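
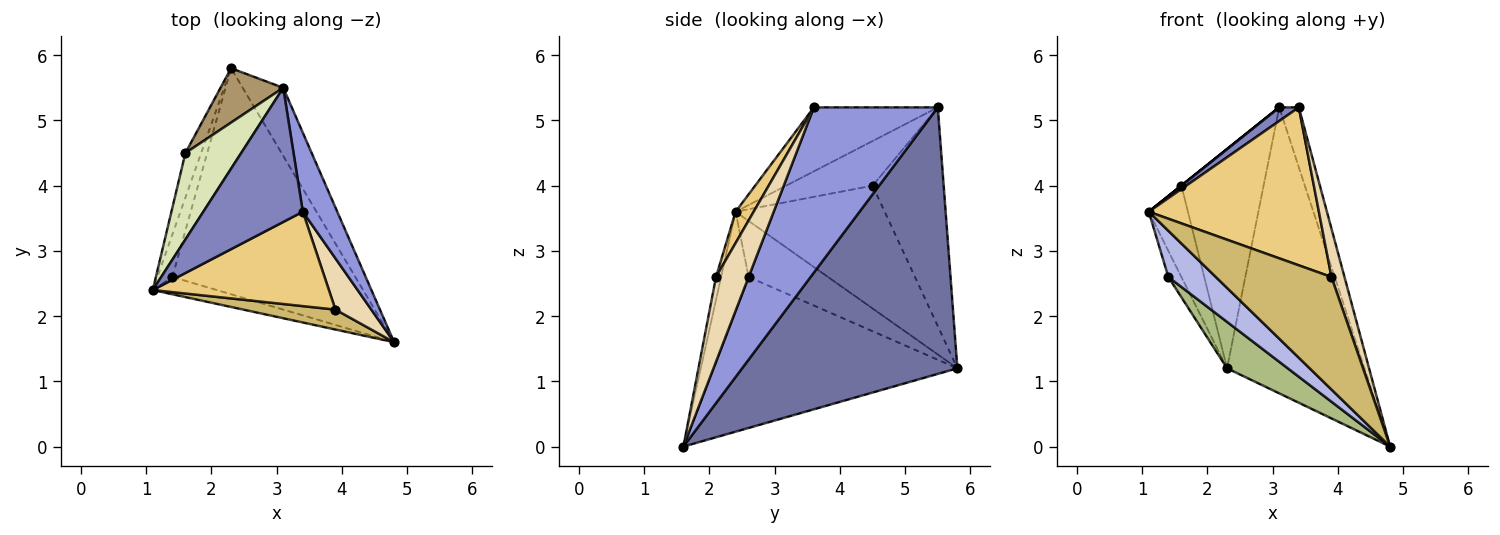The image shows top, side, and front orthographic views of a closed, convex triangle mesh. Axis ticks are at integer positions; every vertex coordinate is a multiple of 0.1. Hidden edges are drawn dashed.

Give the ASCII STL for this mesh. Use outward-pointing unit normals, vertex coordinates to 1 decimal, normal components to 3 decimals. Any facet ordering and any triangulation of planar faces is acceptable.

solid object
 facet normal 0.836 0.534 -0.127
  outer loop
   vertex 3.1 5.5 5.2
   vertex 4.8 1.6 0.0
   vertex 2.3 5.8 1.2
  endloop
 endfacet
 facet normal -0.539 -0.085 0.838
  outer loop
   vertex 3.4 3.6 5.2
   vertex 3.1 5.5 5.2
   vertex 1.1 2.4 3.6
  endloop
 endfacet
 facet normal 0.967 0.153 0.202
  outer loop
   vertex 3.4 3.6 5.2
   vertex 4.8 1.6 0.0
   vertex 3.1 5.5 5.2
  endloop
 endfacet
 facet normal -0.477 -0.823 -0.308
  outer loop
   vertex 1.4 2.6 2.6
   vertex 4.8 1.6 0.0
   vertex 1.1 2.4 3.6
  endloop
 endfacet
 facet normal -0.954 0.157 -0.255
  outer loop
   vertex 1.4 2.6 2.6
   vertex 1.1 2.4 3.6
   vertex 2.3 5.8 1.2
  endloop
 endfacet
 facet normal -0.629 -0.157 -0.762
  outer loop
   vertex 1.4 2.6 2.6
   vertex 2.3 5.8 1.2
   vertex 4.8 1.6 0.0
  endloop
 endfacet
 facet normal -0.960 0.252 -0.123
  outer loop
   vertex 1.6 4.5 4.0
   vertex 2.3 5.8 1.2
   vertex 1.1 2.4 3.6
  endloop
 endfacet
 facet normal -0.625 0.000 0.781
  outer loop
   vertex 1.6 4.5 4.0
   vertex 1.1 2.4 3.6
   vertex 3.1 5.5 5.2
  endloop
 endfacet
 facet normal -0.643 0.743 0.184
  outer loop
   vertex 1.6 4.5 4.0
   vertex 3.1 5.5 5.2
   vertex 2.3 5.8 1.2
  endloop
 endfacet
 facet normal -0.043 -0.984 0.174
  outer loop
   vertex 3.9 2.1 2.6
   vertex 1.1 2.4 3.6
   vertex 4.8 1.6 0.0
  endloop
 endfacet
 facet normal 0.091 -0.855 0.511
  outer loop
   vertex 3.9 2.1 2.6
   vertex 3.4 3.6 5.2
   vertex 1.1 2.4 3.6
  endloop
 endfacet
 facet normal 0.864 -0.346 0.366
  outer loop
   vertex 3.9 2.1 2.6
   vertex 4.8 1.6 0.0
   vertex 3.4 3.6 5.2
  endloop
 endfacet
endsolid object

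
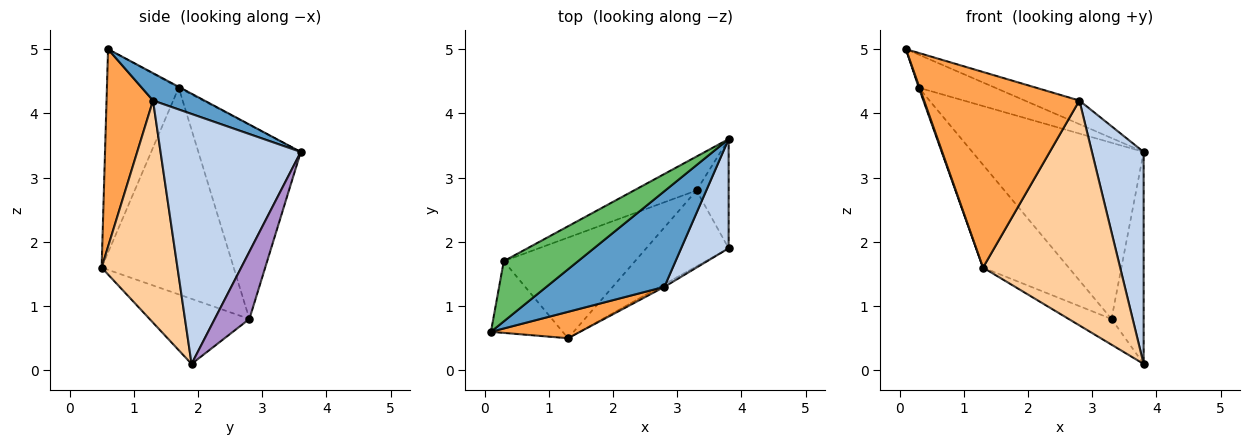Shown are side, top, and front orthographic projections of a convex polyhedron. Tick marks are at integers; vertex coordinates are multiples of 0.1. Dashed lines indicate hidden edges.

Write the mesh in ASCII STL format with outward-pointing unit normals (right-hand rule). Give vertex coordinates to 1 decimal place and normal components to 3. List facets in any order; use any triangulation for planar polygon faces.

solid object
 facet normal 0.220 0.234 0.947
  outer loop
   vertex 2.8 1.3 4.2
   vertex 3.8 3.6 3.4
   vertex 0.1 0.6 5.0
  endloop
 endfacet
 facet normal 0.924 -0.341 0.175
  outer loop
   vertex 2.8 1.3 4.2
   vertex 3.8 1.9 0.1
   vertex 3.8 3.6 3.4
  endloop
 endfacet
 facet normal 0.284 -0.950 0.128
  outer loop
   vertex 2.8 1.3 4.2
   vertex 0.1 0.6 5.0
   vertex 1.3 0.5 1.6
  endloop
 endfacet
 facet normal 0.484 -0.875 -0.010
  outer loop
   vertex 2.8 1.3 4.2
   vertex 1.3 0.5 1.6
   vertex 3.8 1.9 0.1
  endloop
 endfacet
 facet normal -0.010 0.480 0.877
  outer loop
   vertex 0.3 1.7 4.4
   vertex 0.1 0.6 5.0
   vertex 3.8 3.6 3.4
  endloop
 endfacet
 facet normal -0.943 -0.010 -0.333
  outer loop
   vertex 0.3 1.7 4.4
   vertex 1.3 0.5 1.6
   vertex 0.1 0.6 5.0
  endloop
 endfacet
 facet normal -0.599 0.257 -0.758
  outer loop
   vertex 3.3 2.8 0.8
   vertex 3.8 1.9 0.1
   vertex 1.3 0.5 1.6
  endloop
 endfacet
 facet normal -0.740 0.480 -0.470
  outer loop
   vertex 3.3 2.8 0.8
   vertex 1.3 0.5 1.6
   vertex 0.3 1.7 4.4
  endloop
 endfacet
 facet normal 0.692 0.642 -0.331
  outer loop
   vertex 3.3 2.8 0.8
   vertex 3.8 3.6 3.4
   vertex 3.8 1.9 0.1
  endloop
 endfacet
 facet normal -0.506 0.847 -0.163
  outer loop
   vertex 3.3 2.8 0.8
   vertex 0.3 1.7 4.4
   vertex 3.8 3.6 3.4
  endloop
 endfacet
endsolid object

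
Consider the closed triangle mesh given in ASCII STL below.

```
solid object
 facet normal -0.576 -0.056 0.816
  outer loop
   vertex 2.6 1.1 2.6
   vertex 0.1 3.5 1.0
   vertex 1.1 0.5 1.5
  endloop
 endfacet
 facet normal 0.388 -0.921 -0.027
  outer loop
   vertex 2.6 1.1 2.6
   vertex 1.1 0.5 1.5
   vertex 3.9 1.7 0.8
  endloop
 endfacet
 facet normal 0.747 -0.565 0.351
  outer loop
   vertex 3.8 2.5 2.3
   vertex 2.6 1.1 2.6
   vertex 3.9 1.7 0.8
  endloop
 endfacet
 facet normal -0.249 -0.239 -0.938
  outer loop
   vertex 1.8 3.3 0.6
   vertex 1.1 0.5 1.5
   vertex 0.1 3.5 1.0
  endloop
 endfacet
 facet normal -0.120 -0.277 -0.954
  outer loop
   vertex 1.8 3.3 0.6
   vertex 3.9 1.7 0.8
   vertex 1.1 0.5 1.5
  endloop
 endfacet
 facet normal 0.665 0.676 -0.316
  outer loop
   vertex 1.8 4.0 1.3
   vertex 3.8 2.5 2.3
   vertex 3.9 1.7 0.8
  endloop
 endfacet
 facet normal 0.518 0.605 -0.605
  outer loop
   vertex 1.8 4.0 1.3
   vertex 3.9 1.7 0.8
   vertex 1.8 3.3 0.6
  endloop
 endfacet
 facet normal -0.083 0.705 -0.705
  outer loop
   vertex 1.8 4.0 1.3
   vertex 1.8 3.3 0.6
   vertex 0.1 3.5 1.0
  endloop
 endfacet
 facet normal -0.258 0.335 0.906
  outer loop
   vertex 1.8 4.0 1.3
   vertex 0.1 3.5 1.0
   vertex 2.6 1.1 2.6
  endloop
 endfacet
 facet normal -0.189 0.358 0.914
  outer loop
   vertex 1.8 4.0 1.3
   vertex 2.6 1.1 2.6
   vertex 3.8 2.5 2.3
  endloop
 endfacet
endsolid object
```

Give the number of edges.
15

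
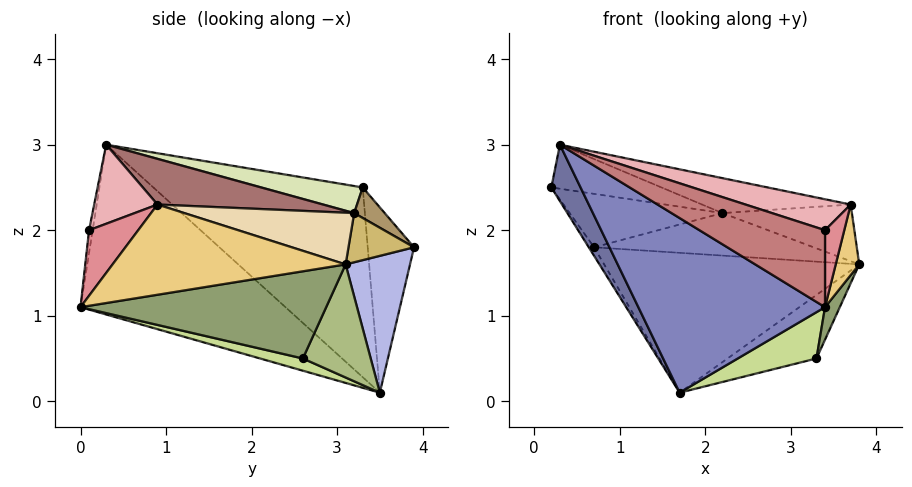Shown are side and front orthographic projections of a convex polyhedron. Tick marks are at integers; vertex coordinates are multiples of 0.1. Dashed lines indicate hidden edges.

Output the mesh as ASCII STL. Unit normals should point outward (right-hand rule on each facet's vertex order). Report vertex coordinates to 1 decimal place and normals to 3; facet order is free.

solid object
 facet normal -0.838 -0.117 -0.533
  outer loop
   vertex 0.3 0.3 3.0
   vertex 0.2 3.3 2.5
   vertex 1.7 3.5 0.1
  endloop
 endfacet
 facet normal -0.497 -0.453 -0.740
  outer loop
   vertex 0.3 0.3 3.0
   vertex 1.7 3.5 0.1
   vertex 3.4 0.0 1.1
  endloop
 endfacet
 facet normal -0.848 0.098 -0.522
  outer loop
   vertex 0.7 3.9 1.8
   vertex 1.7 3.5 0.1
   vertex 0.2 3.3 2.5
  endloop
 endfacet
 facet normal 0.244 0.966 -0.084
  outer loop
   vertex 0.7 3.9 1.8
   vertex 3.8 3.1 1.6
   vertex 1.7 3.5 0.1
  endloop
 endfacet
 facet normal 0.918 -0.055 -0.392
  outer loop
   vertex 3.3 2.6 0.5
   vertex 3.8 3.1 1.6
   vertex 3.4 0.0 1.1
  endloop
 endfacet
 facet normal 0.512 0.671 -0.537
  outer loop
   vertex 3.3 2.6 0.5
   vertex 1.7 3.5 0.1
   vertex 3.8 3.1 1.6
  endloop
 endfacet
 facet normal 0.119 -0.219 -0.968
  outer loop
   vertex 3.3 2.6 0.5
   vertex 3.4 0.0 1.1
   vertex 1.7 3.5 0.1
  endloop
 endfacet
 facet normal 0.154 0.167 0.974
  outer loop
   vertex 2.2 3.2 2.2
   vertex 0.2 3.3 2.5
   vertex 0.3 0.3 3.0
  endloop
 endfacet
 facet normal 0.140 0.700 0.700
  outer loop
   vertex 2.2 3.2 2.2
   vertex 0.7 3.9 1.8
   vertex 0.2 3.3 2.5
  endloop
 endfacet
 facet normal 0.245 0.820 0.517
  outer loop
   vertex 2.2 3.2 2.2
   vertex 3.8 3.1 1.6
   vertex 0.7 3.9 1.8
  endloop
 endfacet
 facet normal 0.980 -0.099 -0.171
  outer loop
   vertex 3.7 0.9 2.3
   vertex 3.4 0.0 1.1
   vertex 3.8 3.1 1.6
  endloop
 endfacet
 facet normal 0.353 0.269 0.896
  outer loop
   vertex 3.7 0.9 2.3
   vertex 3.8 3.1 1.6
   vertex 2.2 3.2 2.2
  endloop
 endfacet
 facet normal 0.173 0.155 0.973
  outer loop
   vertex 3.7 0.9 2.3
   vertex 2.2 3.2 2.2
   vertex 0.3 0.3 3.0
  endloop
 endfacet
 facet normal -0.028 -0.993 0.110
  outer loop
   vertex 3.4 0.1 2.0
   vertex 0.3 0.3 3.0
   vertex 3.4 0.0 1.1
  endloop
 endfacet
 facet normal 0.930 -0.364 0.040
  outer loop
   vertex 3.4 0.1 2.0
   vertex 3.4 0.0 1.1
   vertex 3.7 0.9 2.3
  endloop
 endfacet
 facet normal 0.254 -0.422 0.871
  outer loop
   vertex 3.4 0.1 2.0
   vertex 3.7 0.9 2.3
   vertex 0.3 0.3 3.0
  endloop
 endfacet
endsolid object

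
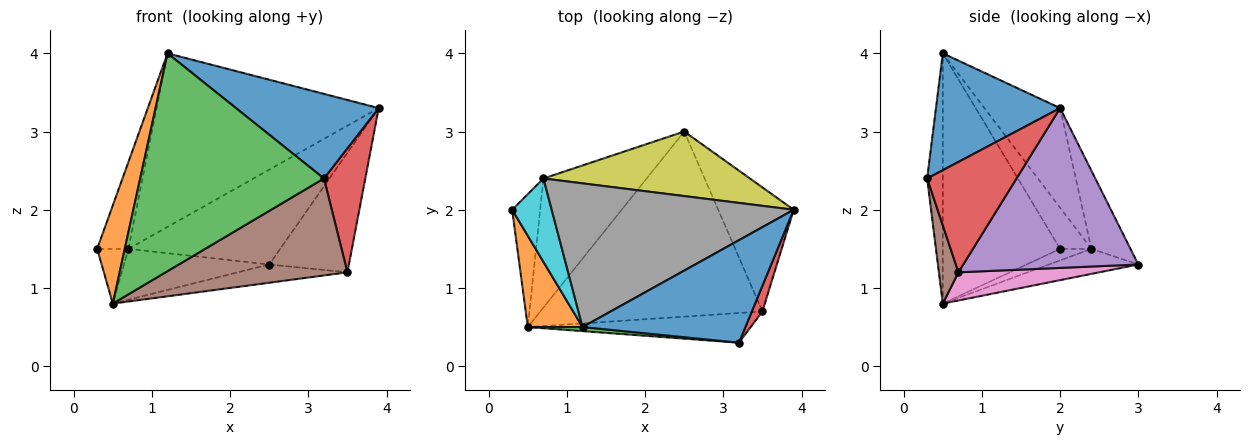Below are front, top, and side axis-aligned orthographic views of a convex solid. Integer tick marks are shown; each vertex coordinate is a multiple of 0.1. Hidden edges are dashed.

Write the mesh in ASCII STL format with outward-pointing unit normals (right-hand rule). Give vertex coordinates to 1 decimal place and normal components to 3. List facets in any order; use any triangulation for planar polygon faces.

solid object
 facet normal 0.484 -0.557 0.675
  outer loop
   vertex 1.2 0.5 4.0
   vertex 3.2 0.3 2.4
   vertex 3.9 2.0 3.3
  endloop
 endfacet
 facet normal -0.952 -0.224 0.208
  outer loop
   vertex 0.5 0.5 0.8
   vertex 1.2 0.5 4.0
   vertex 0.3 2.0 1.5
  endloop
 endfacet
 facet normal -0.085 -0.996 0.019
  outer loop
   vertex 0.5 0.5 0.8
   vertex 3.2 0.3 2.4
   vertex 1.2 0.5 4.0
  endloop
 endfacet
 facet normal 0.904 -0.418 0.087
  outer loop
   vertex 3.5 0.7 1.2
   vertex 3.9 2.0 3.3
   vertex 3.2 0.3 2.4
  endloop
 endfacet
 facet normal 0.836 0.381 -0.395
  outer loop
   vertex 3.5 0.7 1.2
   vertex 2.5 3.0 1.3
   vertex 3.9 2.0 3.3
  endloop
 endfacet
 facet normal 0.102 -0.951 -0.291
  outer loop
   vertex 3.5 0.7 1.2
   vertex 3.2 0.3 2.4
   vertex 0.5 0.5 0.8
  endloop
 endfacet
 facet normal 0.125 0.097 -0.987
  outer loop
   vertex 3.5 0.7 1.2
   vertex 0.5 0.5 0.8
   vertex 2.5 3.0 1.3
  endloop
 endfacet
 facet normal -0.254 0.745 0.617
  outer loop
   vertex 0.7 2.4 1.5
   vertex 1.2 0.5 4.0
   vertex 3.9 2.0 3.3
  endloop
 endfacet
 facet normal -0.208 0.809 0.550
  outer loop
   vertex 0.7 2.4 1.5
   vertex 3.9 2.0 3.3
   vertex 2.5 3.0 1.3
  endloop
 endfacet
 facet normal -0.585 0.585 0.562
  outer loop
   vertex 0.7 2.4 1.5
   vertex 0.3 2.0 1.5
   vertex 1.2 0.5 4.0
  endloop
 endfacet
 facet normal -0.356 0.356 -0.864
  outer loop
   vertex 0.7 2.4 1.5
   vertex 0.5 0.5 0.8
   vertex 0.3 2.0 1.5
  endloop
 endfacet
 facet normal -0.220 0.358 -0.908
  outer loop
   vertex 0.7 2.4 1.5
   vertex 2.5 3.0 1.3
   vertex 0.5 0.5 0.8
  endloop
 endfacet
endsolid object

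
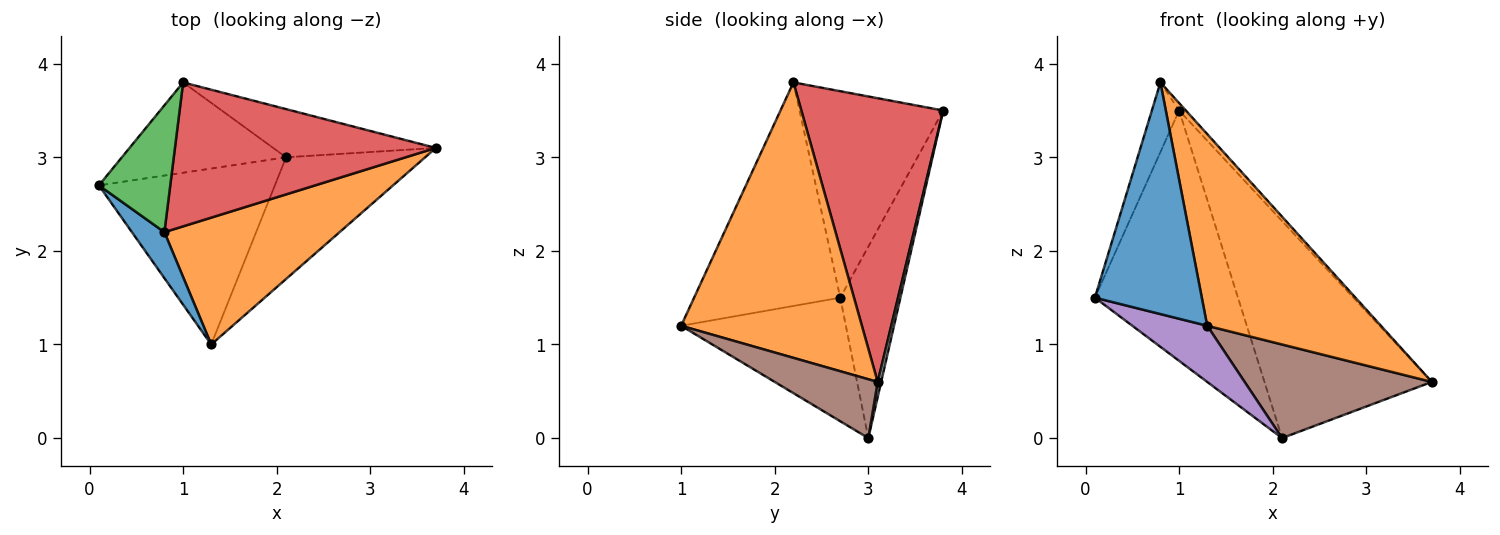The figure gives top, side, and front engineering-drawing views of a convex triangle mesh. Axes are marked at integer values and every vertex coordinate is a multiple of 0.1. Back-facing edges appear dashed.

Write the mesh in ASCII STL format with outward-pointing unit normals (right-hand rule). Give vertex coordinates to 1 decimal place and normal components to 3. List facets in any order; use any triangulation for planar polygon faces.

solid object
 facet normal -0.802 -0.586 0.116
  outer loop
   vertex 0.8 2.2 3.8
   vertex 0.1 2.7 1.5
   vertex 1.3 1.0 1.2
  endloop
 endfacet
 facet normal 0.655 -0.630 0.417
  outer loop
   vertex 0.8 2.2 3.8
   vertex 1.3 1.0 1.2
   vertex 3.7 3.1 0.6
  endloop
 endfacet
 facet normal -0.930 0.177 0.322
  outer loop
   vertex 1.0 3.8 3.5
   vertex 0.1 2.7 1.5
   vertex 0.8 2.2 3.8
  endloop
 endfacet
 facet normal 0.736 0.035 0.676
  outer loop
   vertex 1.0 3.8 3.5
   vertex 0.8 2.2 3.8
   vertex 3.7 3.1 0.6
  endloop
 endfacet
 facet normal -0.556 -0.253 -0.792
  outer loop
   vertex 2.1 3.0 0.0
   vertex 1.3 1.0 1.2
   vertex 0.1 2.7 1.5
  endloop
 endfacet
 facet normal 0.318 -0.578 -0.751
  outer loop
   vertex 2.1 3.0 0.0
   vertex 3.7 3.1 0.6
   vertex 1.3 1.0 1.2
  endloop
 endfacet
 facet normal -0.368 0.875 -0.316
  outer loop
   vertex 2.1 3.0 0.0
   vertex 0.1 2.7 1.5
   vertex 1.0 3.8 3.5
  endloop
 endfacet
 facet normal 0.020 0.976 -0.217
  outer loop
   vertex 2.1 3.0 0.0
   vertex 1.0 3.8 3.5
   vertex 3.7 3.1 0.6
  endloop
 endfacet
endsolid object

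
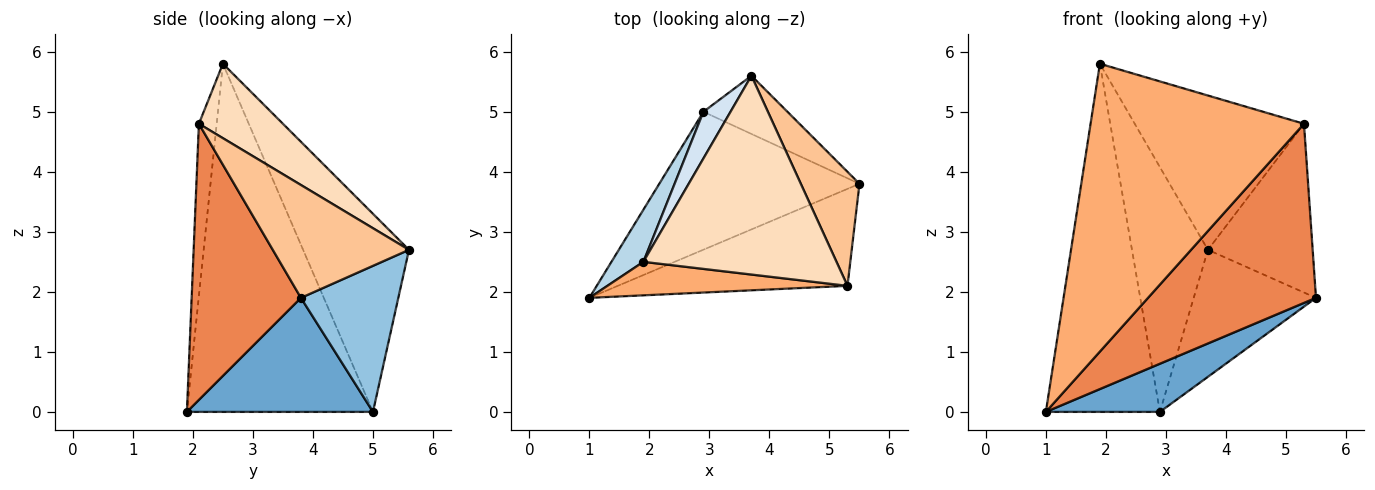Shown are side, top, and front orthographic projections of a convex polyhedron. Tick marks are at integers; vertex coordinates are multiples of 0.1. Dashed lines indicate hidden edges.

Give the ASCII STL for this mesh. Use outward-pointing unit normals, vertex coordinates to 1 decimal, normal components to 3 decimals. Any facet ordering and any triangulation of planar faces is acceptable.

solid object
 facet normal 0.474 -0.290 -0.831
  outer loop
   vertex 2.9 5.0 0.0
   vertex 5.5 3.8 1.9
   vertex 1.0 1.9 0.0
  endloop
 endfacet
 facet normal 0.586 0.736 -0.337
  outer loop
   vertex 2.9 5.0 0.0
   vertex 3.7 5.6 2.7
   vertex 5.5 3.8 1.9
  endloop
 endfacet
 facet normal -0.850 0.521 0.078
  outer loop
   vertex 2.9 5.0 0.0
   vertex 1.0 1.9 0.0
   vertex 1.9 2.5 5.8
  endloop
 endfacet
 facet normal -0.808 0.579 0.111
  outer loop
   vertex 2.9 5.0 0.0
   vertex 1.9 2.5 5.8
   vertex 3.7 5.6 2.7
  endloop
 endfacet
 facet normal 0.497 -0.763 -0.413
  outer loop
   vertex 5.3 2.1 4.8
   vertex 1.0 1.9 0.0
   vertex 5.5 3.8 1.9
  endloop
 endfacet
 facet normal -0.083 -0.990 0.115
  outer loop
   vertex 5.3 2.1 4.8
   vertex 1.9 2.5 5.8
   vertex 1.0 1.9 0.0
  endloop
 endfacet
 facet normal 0.733 0.564 0.381
  outer loop
   vertex 5.3 2.1 4.8
   vertex 5.5 3.8 1.9
   vertex 3.7 5.6 2.7
  endloop
 endfacet
 facet normal 0.291 0.587 0.756
  outer loop
   vertex 5.3 2.1 4.8
   vertex 3.7 5.6 2.7
   vertex 1.9 2.5 5.8
  endloop
 endfacet
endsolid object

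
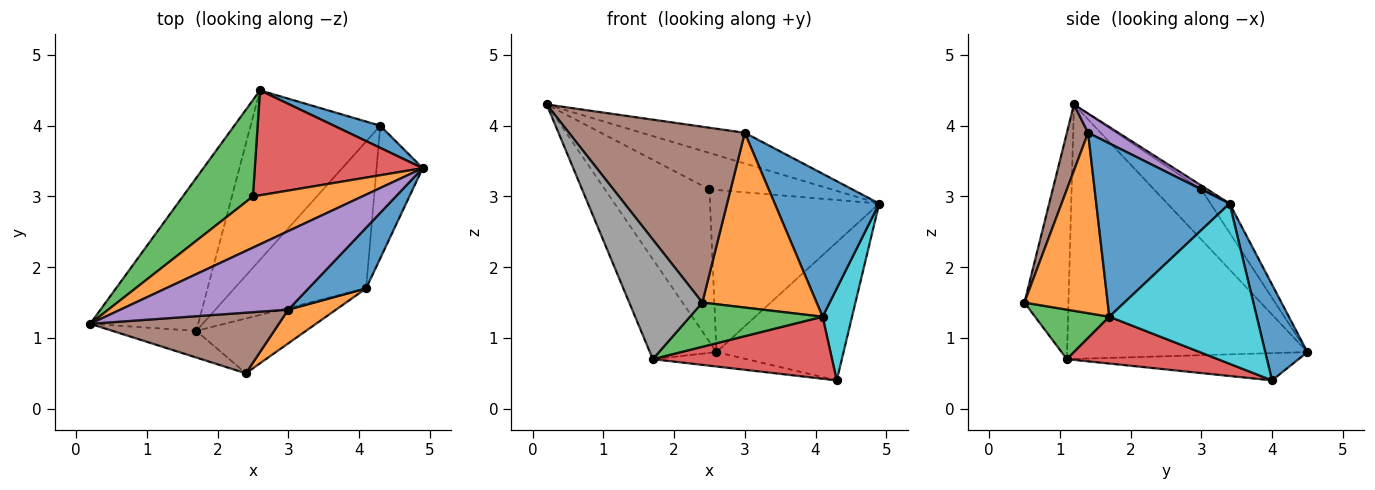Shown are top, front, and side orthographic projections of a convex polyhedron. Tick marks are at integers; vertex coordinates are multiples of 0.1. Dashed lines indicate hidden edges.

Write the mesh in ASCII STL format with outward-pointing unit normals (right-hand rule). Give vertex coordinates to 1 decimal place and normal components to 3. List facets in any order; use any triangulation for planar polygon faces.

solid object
 facet normal 0.311 0.938 0.150
  outer loop
   vertex 4.3 4.0 0.4
   vertex 2.6 4.5 0.8
   vertex 4.9 3.4 2.9
  endloop
 endfacet
 facet normal -0.029 0.580 0.814
  outer loop
   vertex 2.5 3.0 3.1
   vertex 0.2 1.2 4.3
   vertex 4.9 3.4 2.9
  endloop
 endfacet
 facet normal -0.357 0.789 0.499
  outer loop
   vertex 2.5 3.0 3.1
   vertex 2.6 4.5 0.8
   vertex 0.2 1.2 4.3
  endloop
 endfacet
 facet normal -0.094 0.836 0.541
  outer loop
   vertex 2.5 3.0 3.1
   vertex 4.9 3.4 2.9
   vertex 2.6 4.5 0.8
  endloop
 endfacet
 facet normal 0.106 0.362 0.926
  outer loop
   vertex 3.0 1.4 3.9
   vertex 4.9 3.4 2.9
   vertex 0.2 1.2 4.3
  endloop
 endfacet
 facet normal 0.113 -0.939 0.324
  outer loop
   vertex 3.0 1.4 3.9
   vertex 0.2 1.2 4.3
   vertex 2.4 0.5 1.5
  endloop
 endfacet
 facet normal -0.892 0.247 -0.379
  outer loop
   vertex 1.7 1.1 0.7
   vertex 0.2 1.2 4.3
   vertex 2.6 4.5 0.8
  endloop
 endfacet
 facet normal -0.507 -0.841 -0.188
  outer loop
   vertex 1.7 1.1 0.7
   vertex 2.4 0.5 1.5
   vertex 0.2 1.2 4.3
  endloop
 endfacet
 facet normal -0.205 0.083 -0.975
  outer loop
   vertex 1.7 1.1 0.7
   vertex 2.6 4.5 0.8
   vertex 4.3 4.0 0.4
  endloop
 endfacet
 facet normal 0.944 -0.188 -0.272
  outer loop
   vertex 4.1 1.7 1.3
   vertex 4.3 4.0 0.4
   vertex 4.9 3.4 2.9
  endloop
 endfacet
 facet normal 0.761 -0.597 0.253
  outer loop
   vertex 4.1 1.7 1.3
   vertex 4.9 3.4 2.9
   vertex 3.0 1.4 3.9
  endloop
 endfacet
 facet normal 0.582 -0.799 0.154
  outer loop
   vertex 4.1 1.7 1.3
   vertex 3.0 1.4 3.9
   vertex 2.4 0.5 1.5
  endloop
 endfacet
 facet normal 0.332 -0.592 -0.734
  outer loop
   vertex 4.1 1.7 1.3
   vertex 2.4 0.5 1.5
   vertex 1.7 1.1 0.7
  endloop
 endfacet
 facet normal 0.311 -0.370 -0.875
  outer loop
   vertex 4.1 1.7 1.3
   vertex 1.7 1.1 0.7
   vertex 4.3 4.0 0.4
  endloop
 endfacet
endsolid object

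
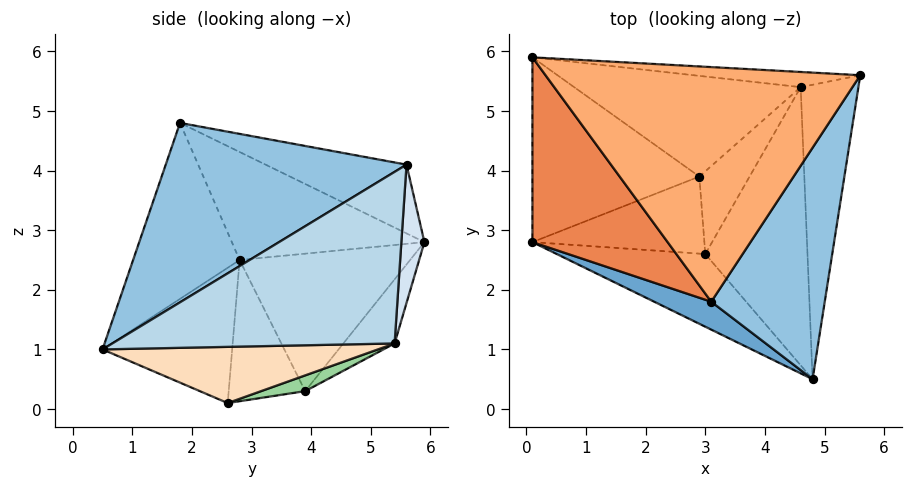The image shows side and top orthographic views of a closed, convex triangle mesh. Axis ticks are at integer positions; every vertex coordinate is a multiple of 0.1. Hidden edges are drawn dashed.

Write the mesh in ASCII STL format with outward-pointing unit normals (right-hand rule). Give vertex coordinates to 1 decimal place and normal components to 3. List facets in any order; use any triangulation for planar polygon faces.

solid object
 facet normal -0.402 -0.906 0.130
  outer loop
   vertex 3.1 1.8 4.8
   vertex 0.1 2.8 2.5
   vertex 4.8 0.5 1.0
  endloop
 endfacet
 facet normal 0.768 -0.416 0.486
  outer loop
   vertex 3.1 1.8 4.8
   vertex 4.8 0.5 1.0
   vertex 5.6 5.6 4.1
  endloop
 endfacet
 facet normal 0.947 0.045 -0.319
  outer loop
   vertex 4.6 5.4 1.1
   vertex 5.6 5.6 4.1
   vertex 4.8 0.5 1.0
  endloop
 endfacet
 facet normal 0.076 0.993 -0.091
  outer loop
   vertex 0.1 5.9 2.8
   vertex 5.6 5.6 4.1
   vertex 4.6 5.4 1.1
  endloop
 endfacet
 facet normal -0.622 -0.075 0.779
  outer loop
   vertex 0.1 5.9 2.8
   vertex 0.1 2.8 2.5
   vertex 3.1 1.8 4.8
  endloop
 endfacet
 facet normal -0.203 0.305 0.930
  outer loop
   vertex 0.1 5.9 2.8
   vertex 3.1 1.8 4.8
   vertex 5.6 5.6 4.1
  endloop
 endfacet
 facet normal -0.502 -0.667 -0.551
  outer loop
   vertex 3.0 2.6 0.1
   vertex 4.8 0.5 1.0
   vertex 0.1 2.8 2.5
  endloop
 endfacet
 facet normal 0.482 0.038 -0.876
  outer loop
   vertex 3.0 2.6 0.1
   vertex 4.6 5.4 1.1
   vertex 4.8 0.5 1.0
  endloop
 endfacet
 facet normal -0.210 0.635 -0.743
  outer loop
   vertex 2.9 3.9 0.3
   vertex 0.1 5.9 2.8
   vertex 4.6 5.4 1.1
  endloop
 endfacet
 facet normal 0.295 0.167 -0.941
  outer loop
   vertex 2.9 3.9 0.3
   vertex 4.6 5.4 1.1
   vertex 3.0 2.6 0.1
  endloop
 endfacet
 facet normal -0.634 0.074 -0.770
  outer loop
   vertex 2.9 3.9 0.3
   vertex 0.1 2.8 2.5
   vertex 0.1 5.9 2.8
  endloop
 endfacet
 facet normal -0.633 0.070 -0.771
  outer loop
   vertex 2.9 3.9 0.3
   vertex 3.0 2.6 0.1
   vertex 0.1 2.8 2.5
  endloop
 endfacet
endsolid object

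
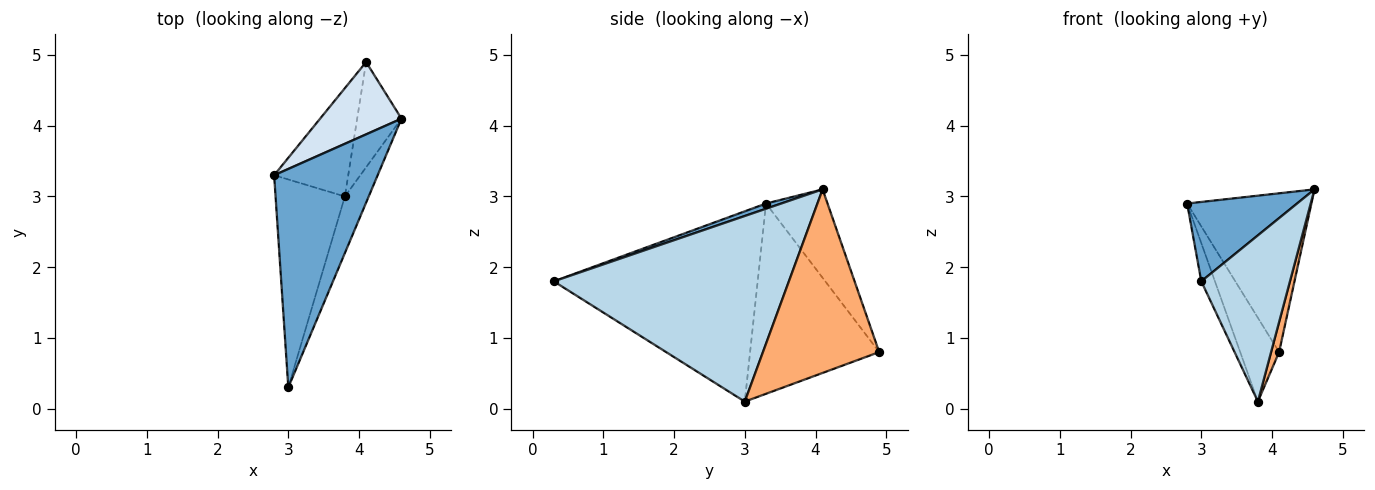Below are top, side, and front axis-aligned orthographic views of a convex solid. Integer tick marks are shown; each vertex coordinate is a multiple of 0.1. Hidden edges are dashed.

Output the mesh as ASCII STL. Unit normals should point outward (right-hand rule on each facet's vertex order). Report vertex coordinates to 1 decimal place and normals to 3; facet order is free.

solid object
 facet normal 0.047 -0.341 0.939
  outer loop
   vertex 3.0 0.3 1.8
   vertex 4.6 4.1 3.1
   vertex 2.8 3.3 2.9
  endloop
 endfacet
 facet normal -0.938 0.063 -0.342
  outer loop
   vertex 3.8 3.0 0.1
   vertex 3.0 0.3 1.8
   vertex 2.8 3.3 2.9
  endloop
 endfacet
 facet normal 0.929 -0.350 -0.119
  outer loop
   vertex 3.8 3.0 0.1
   vertex 4.6 4.1 3.1
   vertex 3.0 0.3 1.8
  endloop
 endfacet
 facet normal -0.411 0.830 0.378
  outer loop
   vertex 4.1 4.9 0.8
   vertex 2.8 3.3 2.9
   vertex 4.6 4.1 3.1
  endloop
 endfacet
 facet normal -0.897 0.270 -0.349
  outer loop
   vertex 4.1 4.9 0.8
   vertex 3.8 3.0 0.1
   vertex 2.8 3.3 2.9
  endloop
 endfacet
 facet normal 0.970 -0.067 -0.234
  outer loop
   vertex 4.1 4.9 0.8
   vertex 4.6 4.1 3.1
   vertex 3.8 3.0 0.1
  endloop
 endfacet
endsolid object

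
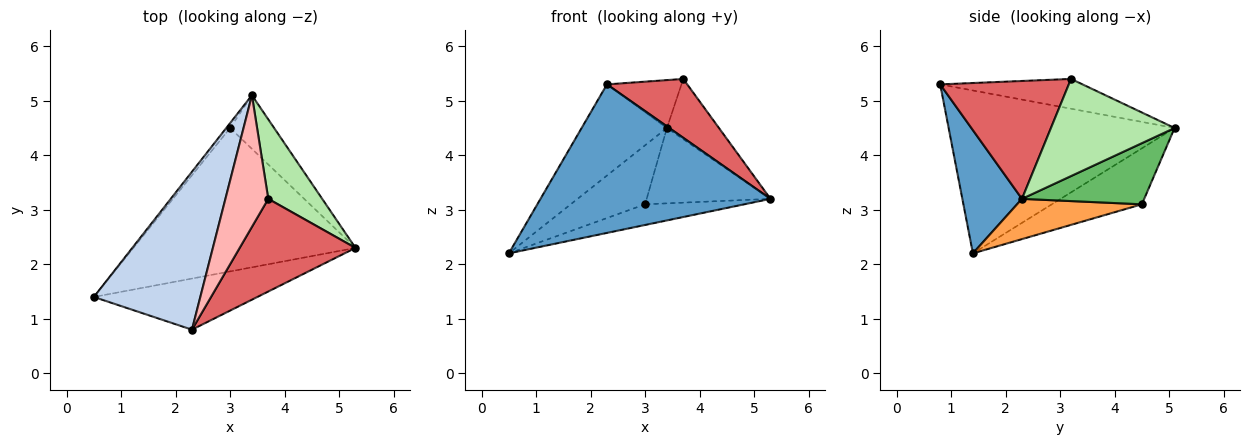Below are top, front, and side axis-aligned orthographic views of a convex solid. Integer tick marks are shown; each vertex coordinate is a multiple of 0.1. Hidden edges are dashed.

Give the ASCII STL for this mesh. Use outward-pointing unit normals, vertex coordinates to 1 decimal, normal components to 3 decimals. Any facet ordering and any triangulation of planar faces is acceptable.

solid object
 facet normal 0.238 -0.918 -0.316
  outer loop
   vertex 2.3 0.8 5.3
   vertex 0.5 1.4 2.2
   vertex 5.3 2.3 3.2
  endloop
 endfacet
 facet normal -0.798 0.301 0.522
  outer loop
   vertex 2.3 0.8 5.3
   vertex 3.4 5.1 4.5
   vertex 0.5 1.4 2.2
  endloop
 endfacet
 facet normal 0.177 0.140 -0.974
  outer loop
   vertex 3.0 4.5 3.1
   vertex 5.3 2.3 3.2
   vertex 0.5 1.4 2.2
  endloop
 endfacet
 facet normal -0.770 0.636 -0.053
  outer loop
   vertex 3.0 4.5 3.1
   vertex 0.5 1.4 2.2
   vertex 3.4 5.1 4.5
  endloop
 endfacet
 facet normal 0.627 0.635 -0.451
  outer loop
   vertex 3.0 4.5 3.1
   vertex 3.4 5.1 4.5
   vertex 5.3 2.3 3.2
  endloop
 endfacet
 facet normal 0.821 0.345 0.455
  outer loop
   vertex 3.7 3.2 5.4
   vertex 5.3 2.3 3.2
   vertex 3.4 5.1 4.5
  endloop
 endfacet
 facet normal 0.652 -0.407 0.640
  outer loop
   vertex 3.7 3.2 5.4
   vertex 2.3 0.8 5.3
   vertex 5.3 2.3 3.2
  endloop
 endfacet
 facet normal -0.547 0.286 0.787
  outer loop
   vertex 3.7 3.2 5.4
   vertex 3.4 5.1 4.5
   vertex 2.3 0.8 5.3
  endloop
 endfacet
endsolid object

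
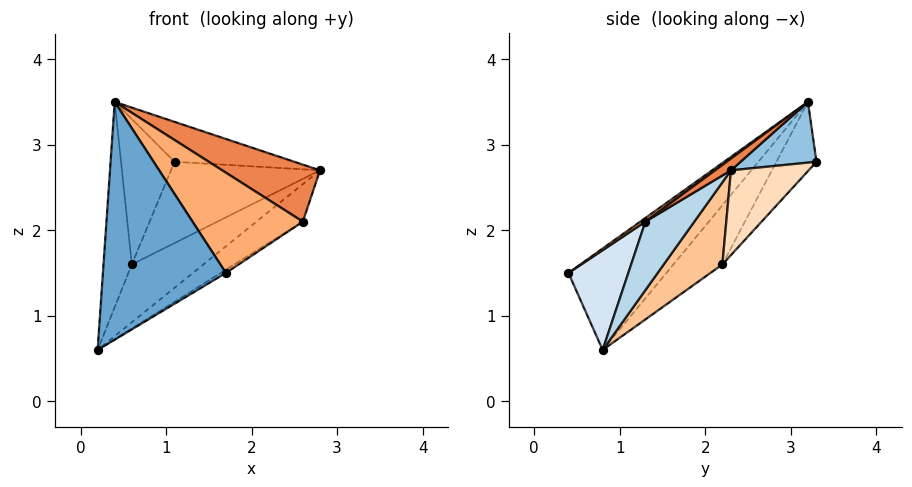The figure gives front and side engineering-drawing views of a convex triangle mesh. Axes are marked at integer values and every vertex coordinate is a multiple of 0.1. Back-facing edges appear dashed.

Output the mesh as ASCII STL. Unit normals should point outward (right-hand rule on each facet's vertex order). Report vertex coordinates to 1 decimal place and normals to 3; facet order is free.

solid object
 facet normal -0.513 -0.644 0.568
  outer loop
   vertex 1.7 0.4 1.5
   vertex 0.4 3.2 3.5
   vertex 0.2 0.8 0.6
  endloop
 endfacet
 facet normal 0.448 0.706 0.549
  outer loop
   vertex 1.1 3.3 2.8
   vertex 0.4 3.2 3.5
   vertex 2.8 2.3 2.7
  endloop
 endfacet
 facet normal 0.423 0.402 -0.812
  outer loop
   vertex 2.6 1.3 2.1
   vertex 0.2 0.8 0.6
   vertex 2.8 2.3 2.7
  endloop
 endfacet
 facet normal 0.523 0.045 -0.851
  outer loop
   vertex 2.6 1.3 2.1
   vertex 1.7 0.4 1.5
   vertex 0.2 0.8 0.6
  endloop
 endfacet
 facet normal 0.085 -0.525 0.847
  outer loop
   vertex 2.6 1.3 2.1
   vertex 2.8 2.3 2.7
   vertex 0.4 3.2 3.5
  endloop
 endfacet
 facet normal 0.027 -0.573 0.819
  outer loop
   vertex 2.6 1.3 2.1
   vertex 0.4 3.2 3.5
   vertex 1.7 0.4 1.5
  endloop
 endfacet
 facet normal 0.379 0.464 -0.801
  outer loop
   vertex 0.6 2.2 1.6
   vertex 2.8 2.3 2.7
   vertex 0.2 0.8 0.6
  endloop
 endfacet
 facet normal 0.326 0.625 -0.709
  outer loop
   vertex 0.6 2.2 1.6
   vertex 1.1 3.3 2.8
   vertex 2.8 2.3 2.7
  endloop
 endfacet
 facet normal -0.816 0.472 -0.334
  outer loop
   vertex 0.6 2.2 1.6
   vertex 0.2 0.8 0.6
   vertex 0.4 3.2 3.5
  endloop
 endfacet
 facet normal -0.539 0.721 -0.436
  outer loop
   vertex 0.6 2.2 1.6
   vertex 0.4 3.2 3.5
   vertex 1.1 3.3 2.8
  endloop
 endfacet
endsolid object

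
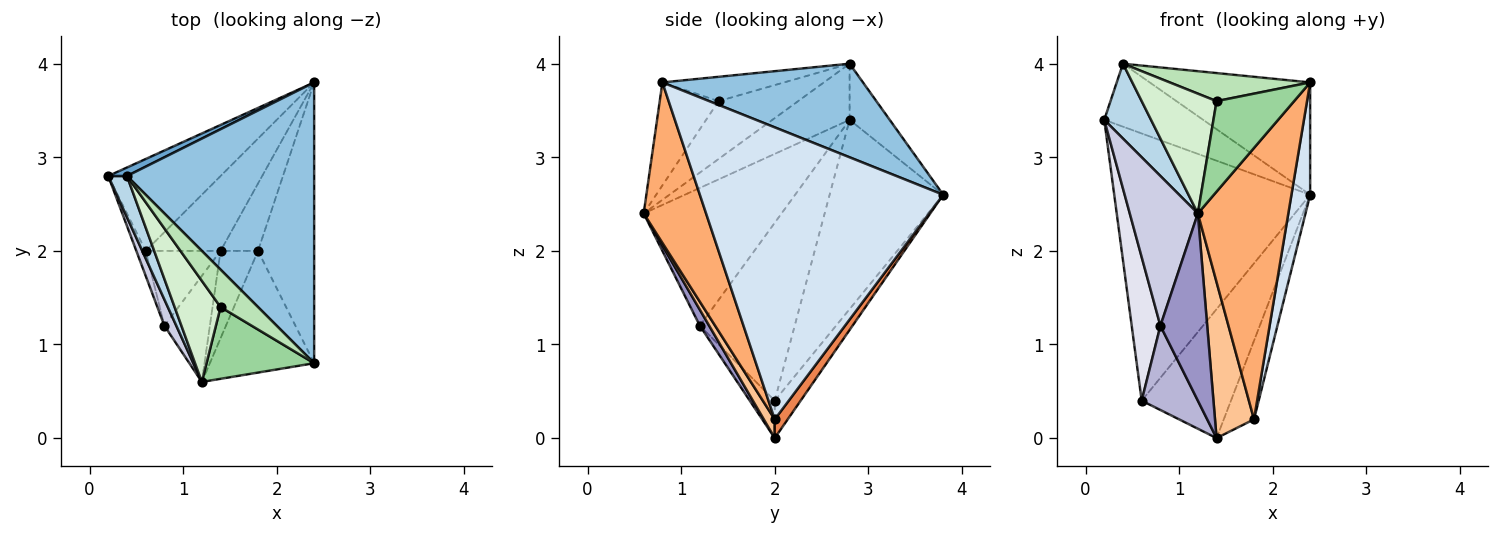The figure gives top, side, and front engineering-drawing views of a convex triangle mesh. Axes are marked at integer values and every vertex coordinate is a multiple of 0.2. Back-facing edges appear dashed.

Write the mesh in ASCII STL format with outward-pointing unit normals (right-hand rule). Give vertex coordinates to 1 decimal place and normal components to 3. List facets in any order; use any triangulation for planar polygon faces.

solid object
 facet normal -0.373 0.920 0.124
  outer loop
   vertex 0.4 2.8 4.0
   vertex 2.4 3.8 2.6
   vertex 0.2 2.8 3.4
  endloop
 endfacet
 facet normal 0.421 0.337 0.842
  outer loop
   vertex 0.4 2.8 4.0
   vertex 2.4 0.8 3.8
   vertex 2.4 3.8 2.6
  endloop
 endfacet
 facet normal -0.822 -0.498 0.274
  outer loop
   vertex 0.4 2.8 4.0
   vertex 0.2 2.8 3.4
   vertex 1.2 0.6 2.4
  endloop
 endfacet
 facet normal 0.979 -0.075 -0.188
  outer loop
   vertex 1.8 2.0 0.2
   vertex 2.4 3.8 2.6
   vertex 2.4 0.8 3.8
  endloop
 endfacet
 facet normal 0.309 0.722 -0.619
  outer loop
   vertex 1.8 2.0 0.2
   vertex 1.4 2.0 0.0
   vertex 2.4 3.8 2.6
  endloop
 endfacet
 facet normal 0.533 -0.772 -0.346
  outer loop
   vertex 1.8 2.0 0.2
   vertex 2.4 0.8 3.8
   vertex 1.2 0.6 2.4
  endloop
 endfacet
 facet normal 0.237 -0.848 -0.475
  outer loop
   vertex 1.8 2.0 0.2
   vertex 1.2 0.6 2.4
   vertex 1.4 2.0 0.0
  endloop
 endfacet
 facet normal -0.481 0.829 -0.285
  outer loop
   vertex 0.6 2.0 0.4
   vertex 0.2 2.8 3.4
   vertex 2.4 3.8 2.6
  endloop
 endfacet
 facet normal -0.244 0.839 -0.487
  outer loop
   vertex 0.6 2.0 0.4
   vertex 2.4 3.8 2.6
   vertex 1.4 2.0 0.0
  endloop
 endfacet
 facet normal -0.511 -0.674 0.534
  outer loop
   vertex 1.4 1.4 3.6
   vertex 1.2 0.6 2.4
   vertex 2.4 0.8 3.8
  endloop
 endfacet
 facet normal -0.461 -0.532 0.710
  outer loop
   vertex 1.4 1.4 3.6
   vertex 2.4 0.8 3.8
   vertex 0.4 2.8 4.0
  endloop
 endfacet
 facet normal -0.630 -0.593 0.501
  outer loop
   vertex 1.4 1.4 3.6
   vertex 0.4 2.8 4.0
   vertex 1.2 0.6 2.4
  endloop
 endfacet
 facet normal 0.171 -0.857 -0.486
  outer loop
   vertex 0.8 1.2 1.2
   vertex 1.4 2.0 0.0
   vertex 1.2 0.6 2.4
  endloop
 endfacet
 facet normal -0.315 -0.709 -0.630
  outer loop
   vertex 0.8 1.2 1.2
   vertex 0.6 2.0 0.4
   vertex 1.4 2.0 0.0
  endloop
 endfacet
 facet normal -0.894 -0.441 0.077
  outer loop
   vertex 0.8 1.2 1.2
   vertex 1.2 0.6 2.4
   vertex 0.2 2.8 3.4
  endloop
 endfacet
 facet normal -0.956 -0.289 -0.050
  outer loop
   vertex 0.8 1.2 1.2
   vertex 0.2 2.8 3.4
   vertex 0.6 2.0 0.4
  endloop
 endfacet
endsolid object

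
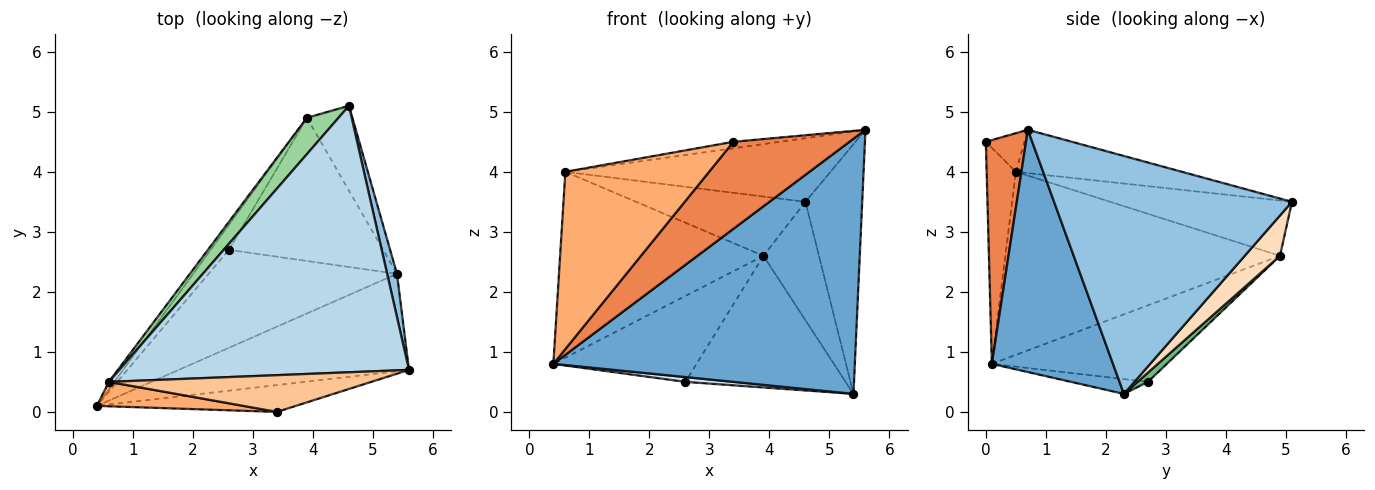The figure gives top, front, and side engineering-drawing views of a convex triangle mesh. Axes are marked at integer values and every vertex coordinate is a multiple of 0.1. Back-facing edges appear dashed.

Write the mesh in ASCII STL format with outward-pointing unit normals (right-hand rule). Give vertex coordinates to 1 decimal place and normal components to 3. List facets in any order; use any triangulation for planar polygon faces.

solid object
 facet normal 0.351 -0.875 -0.334
  outer loop
   vertex 5.4 2.3 0.3
   vertex 5.6 0.7 4.7
   vertex 0.4 0.1 0.8
  endloop
 endfacet
 facet normal 0.972 0.232 0.040
  outer loop
   vertex 5.4 2.3 0.3
   vertex 4.6 5.1 3.5
   vertex 5.6 0.7 4.7
  endloop
 endfacet
 facet normal -0.144 0.230 0.963
  outer loop
   vertex 0.6 0.5 4.0
   vertex 5.6 0.7 4.7
   vertex 4.6 5.1 3.5
  endloop
 endfacet
 facet normal -0.078 -0.049 -0.996
  outer loop
   vertex 2.6 2.7 0.5
   vertex 5.4 2.3 0.3
   vertex 0.4 0.1 0.8
  endloop
 endfacet
 facet normal 0.314 -0.907 -0.279
  outer loop
   vertex 3.4 0.0 4.5
   vertex 0.4 0.1 0.8
   vertex 5.6 0.7 4.7
  endloop
 endfacet
 facet normal -0.197 -0.971 0.134
  outer loop
   vertex 3.4 0.0 4.5
   vertex 0.6 0.5 4.0
   vertex 0.4 0.1 0.8
  endloop
 endfacet
 facet normal -0.143 0.172 0.975
  outer loop
   vertex 3.4 0.0 4.5
   vertex 5.6 0.7 4.7
   vertex 0.6 0.5 4.0
  endloop
 endfacet
 facet normal 0.459 0.722 -0.517
  outer loop
   vertex 3.9 4.9 2.6
   vertex 4.6 5.1 3.5
   vertex 5.4 2.3 0.3
  endloop
 endfacet
 facet normal 0.044 0.676 -0.736
  outer loop
   vertex 3.9 4.9 2.6
   vertex 5.4 2.3 0.3
   vertex 2.6 2.7 0.5
  endloop
 endfacet
 facet normal -0.675 0.629 0.385
  outer loop
   vertex 3.9 4.9 2.6
   vertex 0.6 0.5 4.0
   vertex 4.6 5.1 3.5
  endloop
 endfacet
 facet normal -0.803 0.595 -0.024
  outer loop
   vertex 3.9 4.9 2.6
   vertex 0.4 0.1 0.8
   vertex 0.6 0.5 4.0
  endloop
 endfacet
 facet normal -0.761 0.623 -0.182
  outer loop
   vertex 3.9 4.9 2.6
   vertex 2.6 2.7 0.5
   vertex 0.4 0.1 0.8
  endloop
 endfacet
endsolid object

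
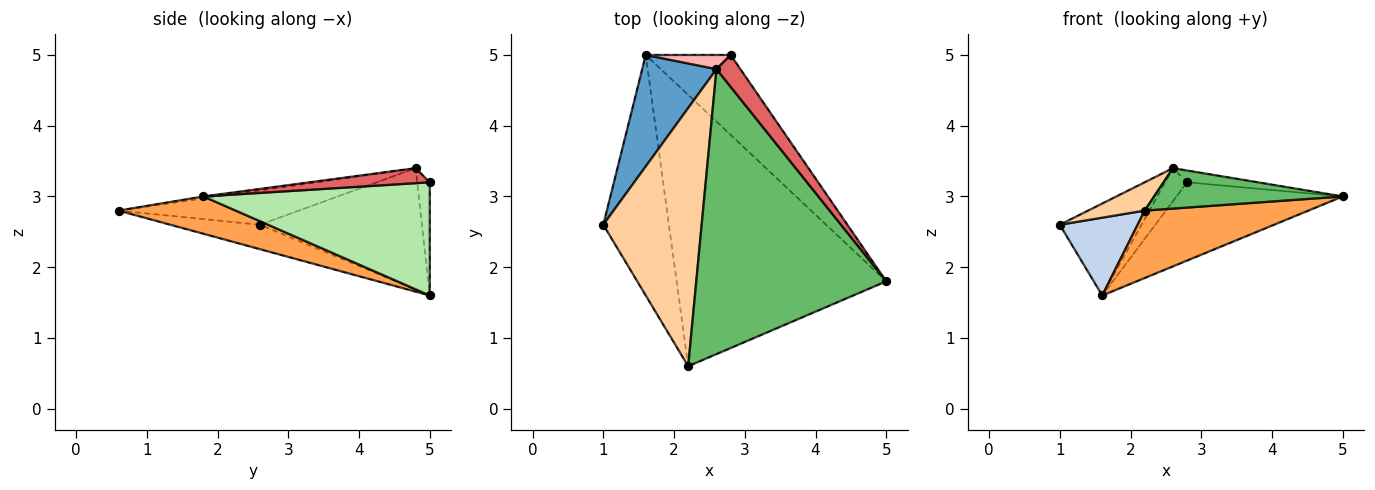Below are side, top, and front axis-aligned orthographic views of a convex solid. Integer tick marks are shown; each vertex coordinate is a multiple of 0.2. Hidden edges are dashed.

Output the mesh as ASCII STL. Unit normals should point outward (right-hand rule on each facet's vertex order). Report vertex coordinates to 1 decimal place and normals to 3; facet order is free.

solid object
 facet normal -0.784 0.396 0.479
  outer loop
   vertex 2.6 4.8 3.4
   vertex 1.6 5.0 1.6
   vertex 1.0 2.6 2.6
  endloop
 endfacet
 facet normal -0.334 -0.290 -0.897
  outer loop
   vertex 2.2 0.6 2.8
   vertex 1.0 2.6 2.6
   vertex 1.6 5.0 1.6
  endloop
 endfacet
 facet normal 0.170 -0.238 -0.956
  outer loop
   vertex 2.2 0.6 2.8
   vertex 1.6 5.0 1.6
   vertex 5.0 1.8 3.0
  endloop
 endfacet
 facet normal -0.328 -0.103 0.939
  outer loop
   vertex 2.2 0.6 2.8
   vertex 2.6 4.8 3.4
   vertex 1.0 2.6 2.6
  endloop
 endfacet
 facet normal -0.011 -0.140 0.990
  outer loop
   vertex 2.2 0.6 2.8
   vertex 5.0 1.8 3.0
   vertex 2.6 4.8 3.4
  endloop
 endfacet
 facet normal 0.690 0.507 -0.517
  outer loop
   vertex 2.8 5.0 3.2
   vertex 5.0 1.8 3.0
   vertex 1.6 5.0 1.6
  endloop
 endfacet
 facet normal 0.508 0.299 0.808
  outer loop
   vertex 2.8 5.0 3.2
   vertex 2.6 4.8 3.4
   vertex 5.0 1.8 3.0
  endloop
 endfacet
 facet normal -0.465 0.814 0.349
  outer loop
   vertex 2.8 5.0 3.2
   vertex 1.6 5.0 1.6
   vertex 2.6 4.8 3.4
  endloop
 endfacet
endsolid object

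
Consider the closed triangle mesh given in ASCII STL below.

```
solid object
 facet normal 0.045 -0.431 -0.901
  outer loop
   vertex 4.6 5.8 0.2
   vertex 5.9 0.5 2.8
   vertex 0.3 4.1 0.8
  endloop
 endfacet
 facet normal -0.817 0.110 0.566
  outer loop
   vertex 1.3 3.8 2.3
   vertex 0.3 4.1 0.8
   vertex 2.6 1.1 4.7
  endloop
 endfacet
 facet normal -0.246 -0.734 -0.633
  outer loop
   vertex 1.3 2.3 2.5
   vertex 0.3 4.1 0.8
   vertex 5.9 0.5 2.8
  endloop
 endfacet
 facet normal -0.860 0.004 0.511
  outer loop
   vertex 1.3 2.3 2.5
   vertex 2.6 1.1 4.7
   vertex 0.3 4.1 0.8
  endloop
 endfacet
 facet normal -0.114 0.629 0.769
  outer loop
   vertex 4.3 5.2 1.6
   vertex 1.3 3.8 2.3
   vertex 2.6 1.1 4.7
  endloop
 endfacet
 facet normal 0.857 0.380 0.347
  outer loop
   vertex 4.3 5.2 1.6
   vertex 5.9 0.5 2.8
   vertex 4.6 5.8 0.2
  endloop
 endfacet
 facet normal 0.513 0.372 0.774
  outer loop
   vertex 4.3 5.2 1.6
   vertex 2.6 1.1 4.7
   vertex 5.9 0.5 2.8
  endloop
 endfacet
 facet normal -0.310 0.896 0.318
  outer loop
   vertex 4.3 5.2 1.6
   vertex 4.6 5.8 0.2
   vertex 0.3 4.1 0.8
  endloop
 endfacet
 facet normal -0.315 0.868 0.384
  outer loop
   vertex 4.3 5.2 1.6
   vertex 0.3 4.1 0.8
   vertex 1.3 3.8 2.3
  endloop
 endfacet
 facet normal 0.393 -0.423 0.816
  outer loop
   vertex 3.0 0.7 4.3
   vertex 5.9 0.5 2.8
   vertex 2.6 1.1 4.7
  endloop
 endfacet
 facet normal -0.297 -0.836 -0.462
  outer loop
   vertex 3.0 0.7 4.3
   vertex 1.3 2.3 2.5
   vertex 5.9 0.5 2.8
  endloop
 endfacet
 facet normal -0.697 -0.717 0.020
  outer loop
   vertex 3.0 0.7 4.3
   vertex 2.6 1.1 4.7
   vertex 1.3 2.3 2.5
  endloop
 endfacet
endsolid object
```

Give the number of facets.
12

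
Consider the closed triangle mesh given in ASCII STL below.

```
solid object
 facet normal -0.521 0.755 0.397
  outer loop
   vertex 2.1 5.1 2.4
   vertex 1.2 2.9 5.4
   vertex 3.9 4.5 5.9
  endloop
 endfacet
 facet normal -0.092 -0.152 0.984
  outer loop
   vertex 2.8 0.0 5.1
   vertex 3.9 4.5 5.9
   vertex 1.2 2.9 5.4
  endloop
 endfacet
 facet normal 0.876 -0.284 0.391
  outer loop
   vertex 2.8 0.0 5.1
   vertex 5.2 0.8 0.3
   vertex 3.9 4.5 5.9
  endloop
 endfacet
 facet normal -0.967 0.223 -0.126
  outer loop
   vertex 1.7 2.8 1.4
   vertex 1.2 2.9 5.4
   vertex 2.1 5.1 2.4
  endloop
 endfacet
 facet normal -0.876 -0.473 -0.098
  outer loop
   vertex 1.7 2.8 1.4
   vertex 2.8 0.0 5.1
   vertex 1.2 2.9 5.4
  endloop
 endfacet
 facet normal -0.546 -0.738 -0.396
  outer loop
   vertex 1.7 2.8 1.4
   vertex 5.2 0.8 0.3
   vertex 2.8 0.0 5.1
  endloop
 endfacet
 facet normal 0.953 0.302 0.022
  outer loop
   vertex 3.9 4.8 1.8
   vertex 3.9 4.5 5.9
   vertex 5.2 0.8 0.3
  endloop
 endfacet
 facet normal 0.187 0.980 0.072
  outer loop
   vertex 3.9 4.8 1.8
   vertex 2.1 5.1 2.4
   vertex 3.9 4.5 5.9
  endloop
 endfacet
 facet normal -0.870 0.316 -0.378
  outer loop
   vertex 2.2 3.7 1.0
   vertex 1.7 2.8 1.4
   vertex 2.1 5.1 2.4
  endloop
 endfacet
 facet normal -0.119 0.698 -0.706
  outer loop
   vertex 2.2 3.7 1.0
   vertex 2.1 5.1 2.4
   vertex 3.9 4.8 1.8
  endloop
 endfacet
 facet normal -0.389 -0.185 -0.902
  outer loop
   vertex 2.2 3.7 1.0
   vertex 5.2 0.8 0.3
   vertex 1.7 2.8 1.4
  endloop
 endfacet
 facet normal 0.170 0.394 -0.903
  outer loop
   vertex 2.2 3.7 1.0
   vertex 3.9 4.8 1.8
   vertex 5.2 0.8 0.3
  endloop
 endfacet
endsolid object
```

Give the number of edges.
18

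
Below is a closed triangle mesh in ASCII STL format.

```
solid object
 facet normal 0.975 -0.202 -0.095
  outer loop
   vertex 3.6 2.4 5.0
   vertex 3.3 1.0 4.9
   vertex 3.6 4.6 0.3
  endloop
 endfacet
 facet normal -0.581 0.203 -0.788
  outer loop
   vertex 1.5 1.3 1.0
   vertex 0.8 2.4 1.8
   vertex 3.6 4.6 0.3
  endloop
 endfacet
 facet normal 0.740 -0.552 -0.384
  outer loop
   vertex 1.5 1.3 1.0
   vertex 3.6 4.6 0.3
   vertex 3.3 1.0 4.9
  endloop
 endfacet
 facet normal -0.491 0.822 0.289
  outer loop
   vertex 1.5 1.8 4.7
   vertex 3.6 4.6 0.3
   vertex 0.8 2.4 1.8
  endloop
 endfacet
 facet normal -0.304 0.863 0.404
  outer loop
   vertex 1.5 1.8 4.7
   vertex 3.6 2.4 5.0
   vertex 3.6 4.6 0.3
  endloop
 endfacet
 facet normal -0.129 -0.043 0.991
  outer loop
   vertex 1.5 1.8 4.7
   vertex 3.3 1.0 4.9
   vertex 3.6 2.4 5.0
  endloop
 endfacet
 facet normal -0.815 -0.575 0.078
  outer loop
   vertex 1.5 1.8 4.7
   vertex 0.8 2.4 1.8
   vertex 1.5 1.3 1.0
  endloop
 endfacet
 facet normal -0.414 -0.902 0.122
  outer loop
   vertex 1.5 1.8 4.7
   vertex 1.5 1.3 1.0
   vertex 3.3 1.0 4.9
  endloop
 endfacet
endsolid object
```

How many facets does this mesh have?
8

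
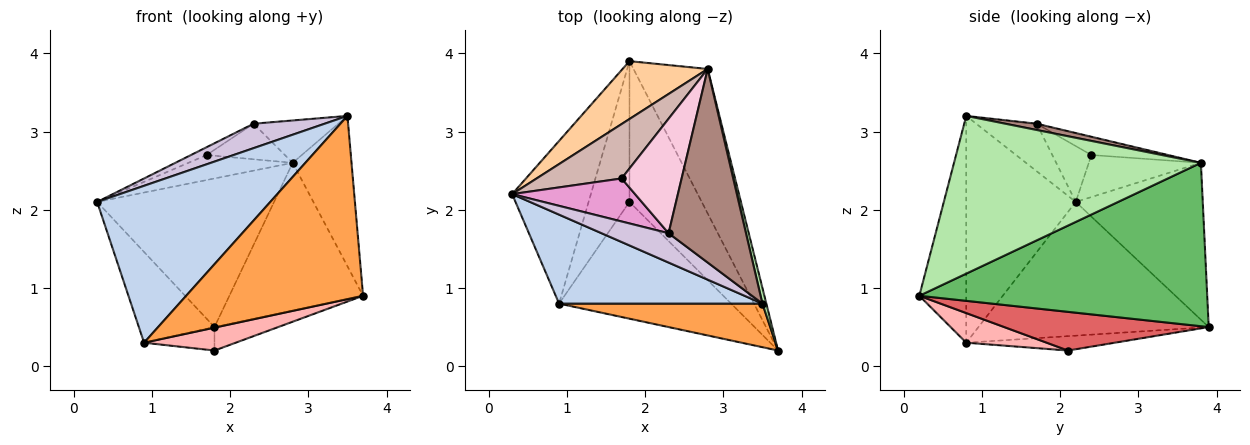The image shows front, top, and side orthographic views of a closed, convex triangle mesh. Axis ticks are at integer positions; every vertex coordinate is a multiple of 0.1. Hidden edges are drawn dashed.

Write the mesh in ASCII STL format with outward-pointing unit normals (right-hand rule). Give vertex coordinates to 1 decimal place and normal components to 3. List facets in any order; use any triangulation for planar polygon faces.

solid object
 facet normal -0.829 0.272 -0.488
  outer loop
   vertex 0.9 0.8 0.3
   vertex 0.3 2.2 2.1
   vertex 1.8 3.9 0.5
  endloop
 endfacet
 facet normal -0.482 -0.762 0.432
  outer loop
   vertex 0.9 0.8 0.3
   vertex 3.5 0.8 3.2
   vertex 0.3 2.2 2.1
  endloop
 endfacet
 facet normal -0.250 -0.942 0.224
  outer loop
   vertex 0.9 0.8 0.3
   vertex 3.7 0.2 0.9
   vertex 3.5 0.8 3.2
  endloop
 endfacet
 facet normal -0.556 0.775 0.302
  outer loop
   vertex 2.8 3.8 2.6
   vertex 1.8 3.9 0.5
   vertex 0.3 2.2 2.1
  endloop
 endfacet
 facet normal 0.839 0.389 -0.381
  outer loop
   vertex 2.8 3.8 2.6
   vertex 3.7 0.2 0.9
   vertex 1.8 3.9 0.5
  endloop
 endfacet
 facet normal 0.972 0.232 0.024
  outer loop
   vertex 2.8 3.8 2.6
   vertex 3.5 0.8 3.2
   vertex 3.7 0.2 0.9
  endloop
 endfacet
 facet normal 0.467 0.145 -0.872
  outer loop
   vertex 1.8 2.1 0.2
   vertex 1.8 3.9 0.5
   vertex 3.7 0.2 0.9
  endloop
 endfacet
 facet normal 0.167 -0.190 -0.968
  outer loop
   vertex 1.8 2.1 0.2
   vertex 3.7 0.2 0.9
   vertex 0.9 0.8 0.3
  endloop
 endfacet
 facet normal -0.328 0.155 -0.932
  outer loop
   vertex 1.8 2.1 0.2
   vertex 0.9 0.8 0.3
   vertex 1.8 3.9 0.5
  endloop
 endfacet
 facet normal -0.478 -0.562 0.675
  outer loop
   vertex 2.3 1.7 3.1
   vertex 0.3 2.2 2.1
   vertex 3.5 0.8 3.2
  endloop
 endfacet
 facet normal 0.079 0.213 0.974
  outer loop
   vertex 2.3 1.7 3.1
   vertex 3.5 0.8 3.2
   vertex 2.8 3.8 2.6
  endloop
 endfacet
 facet normal -0.410 0.381 0.829
  outer loop
   vertex 1.7 2.4 2.7
   vertex 2.8 3.8 2.6
   vertex 0.3 2.2 2.1
  endloop
 endfacet
 facet normal -0.408 0.163 0.898
  outer loop
   vertex 1.7 2.4 2.7
   vertex 0.3 2.2 2.1
   vertex 2.3 1.7 3.1
  endloop
 endfacet
 facet normal -0.279 0.285 0.917
  outer loop
   vertex 1.7 2.4 2.7
   vertex 2.3 1.7 3.1
   vertex 2.8 3.8 2.6
  endloop
 endfacet
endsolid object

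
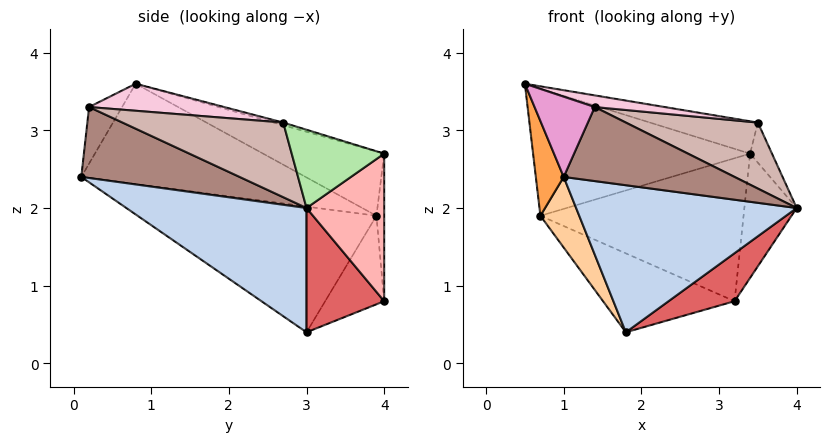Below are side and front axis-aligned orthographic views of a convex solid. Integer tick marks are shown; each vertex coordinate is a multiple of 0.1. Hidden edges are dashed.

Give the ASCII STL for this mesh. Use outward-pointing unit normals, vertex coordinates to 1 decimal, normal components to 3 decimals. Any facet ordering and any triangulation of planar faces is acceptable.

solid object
 facet normal -0.266 0.477 0.838
  outer loop
   vertex 0.7 3.9 1.9
   vertex 0.5 0.8 3.6
   vertex 3.4 4.0 2.7
  endloop
 endfacet
 facet normal 0.477 -0.584 -0.656
  outer loop
   vertex 1.0 0.1 2.4
   vertex 1.8 3.0 0.4
   vertex 4.0 3.0 2.0
  endloop
 endfacet
 facet normal -0.939 -0.117 -0.323
  outer loop
   vertex 1.0 0.1 2.4
   vertex 0.5 0.8 3.6
   vertex 0.7 3.9 1.9
  endloop
 endfacet
 facet normal -0.836 -0.136 -0.532
  outer loop
   vertex 1.0 0.1 2.4
   vertex 0.7 3.9 1.9
   vertex 1.8 3.0 0.4
  endloop
 endfacet
 facet normal -0.026 0.292 0.956
  outer loop
   vertex 3.5 2.7 3.1
   vertex 3.4 4.0 2.7
   vertex 0.5 0.8 3.6
  endloop
 endfacet
 facet normal 0.869 0.206 0.451
  outer loop
   vertex 3.5 2.7 3.1
   vertex 4.0 3.0 2.0
   vertex 3.4 4.0 2.7
  endloop
 endfacet
 facet normal 0.526 -0.447 -0.723
  outer loop
   vertex 3.2 4.0 0.8
   vertex 4.0 3.0 2.0
   vertex 1.8 3.0 0.4
  endloop
 endfacet
 facet normal 0.826 0.557 -0.087
  outer loop
   vertex 3.2 4.0 0.8
   vertex 3.4 4.0 2.7
   vertex 4.0 3.0 2.0
  endloop
 endfacet
 facet normal -0.312 0.696 -0.647
  outer loop
   vertex 3.2 4.0 0.8
   vertex 1.8 3.0 0.4
   vertex 0.7 3.9 1.9
  endloop
 endfacet
 facet normal -0.038 0.999 0.004
  outer loop
   vertex 3.2 4.0 0.8
   vertex 0.7 3.9 1.9
   vertex 3.4 4.0 2.7
  endloop
 endfacet
 facet normal 0.664 -0.716 -0.215
  outer loop
   vertex 1.4 0.2 3.3
   vertex 1.0 0.1 2.4
   vertex 4.0 3.0 2.0
  endloop
 endfacet
 facet normal 0.761 -0.625 0.175
  outer loop
   vertex 1.4 0.2 3.3
   vertex 4.0 3.0 2.0
   vertex 3.5 2.7 3.1
  endloop
 endfacet
 facet normal -0.459 -0.837 0.297
  outer loop
   vertex 1.4 0.2 3.3
   vertex 0.5 0.8 3.6
   vertex 1.0 0.1 2.4
  endloop
 endfacet
 facet normal 0.239 -0.123 0.963
  outer loop
   vertex 1.4 0.2 3.3
   vertex 3.5 2.7 3.1
   vertex 0.5 0.8 3.6
  endloop
 endfacet
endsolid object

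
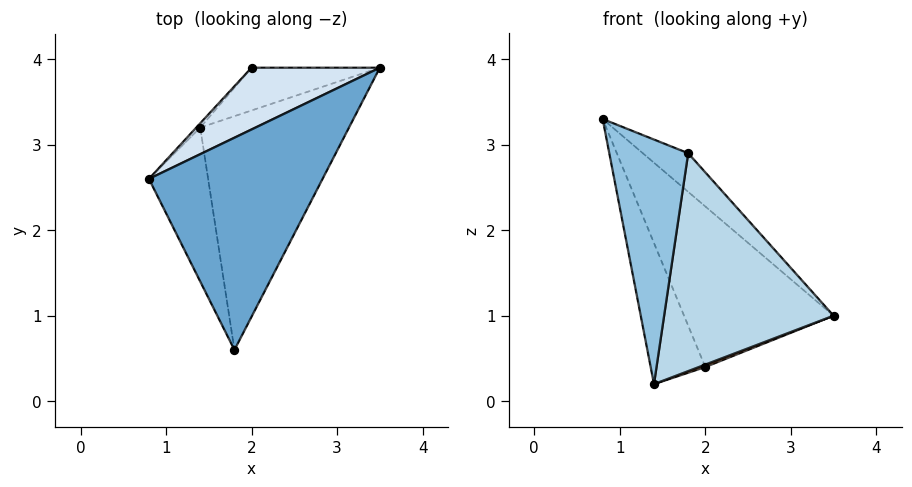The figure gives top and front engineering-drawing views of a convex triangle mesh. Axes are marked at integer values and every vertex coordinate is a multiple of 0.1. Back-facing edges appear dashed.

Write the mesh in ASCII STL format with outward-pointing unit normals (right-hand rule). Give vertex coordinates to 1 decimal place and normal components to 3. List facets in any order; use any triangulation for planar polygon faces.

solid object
 facet normal 0.601 0.143 0.786
  outer loop
   vertex 1.8 0.6 2.9
   vertex 3.5 3.9 1.0
   vertex 0.8 2.6 3.3
  endloop
 endfacet
 facet normal -0.885 -0.393 -0.247
  outer loop
   vertex 1.4 3.2 0.2
   vertex 1.8 0.6 2.9
   vertex 0.8 2.6 3.3
  endloop
 endfacet
 facet normal 0.451 -0.608 -0.653
  outer loop
   vertex 1.4 3.2 0.2
   vertex 3.5 3.9 1.0
   vertex 1.8 0.6 2.9
  endloop
 endfacet
 facet normal -0.142 0.924 0.355
  outer loop
   vertex 2.0 3.9 0.4
   vertex 0.8 2.6 3.3
   vertex 3.5 3.9 1.0
  endloop
 endfacet
 facet normal -0.756 0.654 -0.020
  outer loop
   vertex 2.0 3.9 0.4
   vertex 1.4 3.2 0.2
   vertex 0.8 2.6 3.3
  endloop
 endfacet
 facet normal 0.371 -0.053 -0.927
  outer loop
   vertex 2.0 3.9 0.4
   vertex 3.5 3.9 1.0
   vertex 1.4 3.2 0.2
  endloop
 endfacet
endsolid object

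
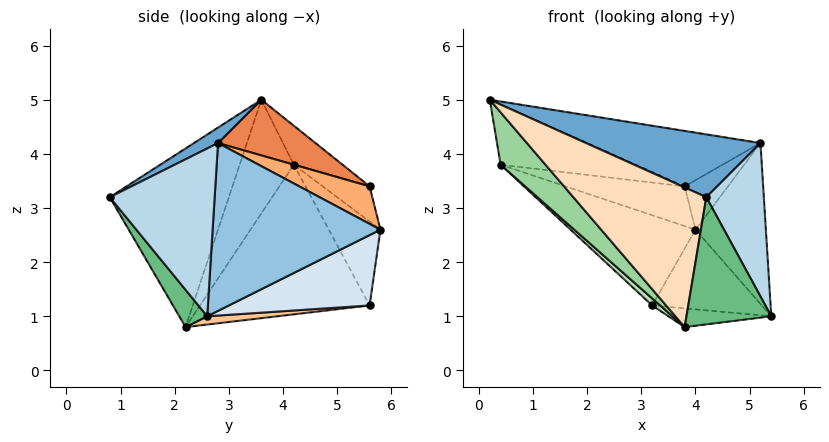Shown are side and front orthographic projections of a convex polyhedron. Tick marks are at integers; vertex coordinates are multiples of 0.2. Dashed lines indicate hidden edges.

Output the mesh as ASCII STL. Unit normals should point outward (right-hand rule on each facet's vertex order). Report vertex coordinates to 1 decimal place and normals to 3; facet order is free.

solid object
 facet normal 0.065 -0.472 0.879
  outer loop
   vertex 5.2 2.8 4.2
   vertex 0.2 3.6 5.0
   vertex 4.2 0.8 3.2
  endloop
 endfacet
 facet normal 0.922 0.387 0.033
  outer loop
   vertex 5.2 2.8 4.2
   vertex 5.4 2.6 1.0
   vertex 4.0 5.8 2.6
  endloop
 endfacet
 facet normal 0.874 -0.479 0.085
  outer loop
   vertex 5.2 2.8 4.2
   vertex 4.2 0.8 3.2
   vertex 5.4 2.6 1.0
  endloop
 endfacet
 facet normal 0.695 0.541 -0.474
  outer loop
   vertex 3.2 5.6 1.2
   vertex 4.0 5.8 2.6
   vertex 5.4 2.6 1.0
  endloop
 endfacet
 facet normal 0.203 0.362 0.910
  outer loop
   vertex 3.8 5.6 3.4
   vertex 0.2 3.6 5.0
   vertex 5.2 2.8 4.2
  endloop
 endfacet
 facet normal 0.805 0.496 0.325
  outer loop
   vertex 3.8 5.6 3.4
   vertex 5.2 2.8 4.2
   vertex 4.0 5.8 2.6
  endloop
 endfacet
 facet normal 0.090 0.132 -0.987
  outer loop
   vertex 3.8 2.2 0.8
   vertex 3.2 5.6 1.2
   vertex 5.4 2.6 1.0
  endloop
 endfacet
 facet normal -0.635 -0.709 -0.308
  outer loop
   vertex 3.8 2.2 0.8
   vertex 4.2 0.8 3.2
   vertex 0.2 3.6 5.0
  endloop
 endfacet
 facet normal 0.268 -0.812 -0.518
  outer loop
   vertex 3.8 2.2 0.8
   vertex 5.4 2.6 1.0
   vertex 4.2 0.8 3.2
  endloop
 endfacet
 facet normal -0.703 -0.582 -0.408
  outer loop
   vertex 0.4 4.2 3.8
   vertex 3.8 2.2 0.8
   vertex 0.2 3.6 5.0
  endloop
 endfacet
 facet normal -0.672 -0.031 -0.740
  outer loop
   vertex 0.4 4.2 3.8
   vertex 3.2 5.6 1.2
   vertex 3.8 2.2 0.8
  endloop
 endfacet
 facet normal -0.313 0.869 0.383
  outer loop
   vertex 0.4 4.2 3.8
   vertex 0.2 3.6 5.0
   vertex 3.8 5.6 3.4
  endloop
 endfacet
 facet normal -0.381 0.921 0.086
  outer loop
   vertex 0.4 4.2 3.8
   vertex 4.0 5.8 2.6
   vertex 3.2 5.6 1.2
  endloop
 endfacet
 facet normal -0.363 0.921 0.140
  outer loop
   vertex 0.4 4.2 3.8
   vertex 3.8 5.6 3.4
   vertex 4.0 5.8 2.6
  endloop
 endfacet
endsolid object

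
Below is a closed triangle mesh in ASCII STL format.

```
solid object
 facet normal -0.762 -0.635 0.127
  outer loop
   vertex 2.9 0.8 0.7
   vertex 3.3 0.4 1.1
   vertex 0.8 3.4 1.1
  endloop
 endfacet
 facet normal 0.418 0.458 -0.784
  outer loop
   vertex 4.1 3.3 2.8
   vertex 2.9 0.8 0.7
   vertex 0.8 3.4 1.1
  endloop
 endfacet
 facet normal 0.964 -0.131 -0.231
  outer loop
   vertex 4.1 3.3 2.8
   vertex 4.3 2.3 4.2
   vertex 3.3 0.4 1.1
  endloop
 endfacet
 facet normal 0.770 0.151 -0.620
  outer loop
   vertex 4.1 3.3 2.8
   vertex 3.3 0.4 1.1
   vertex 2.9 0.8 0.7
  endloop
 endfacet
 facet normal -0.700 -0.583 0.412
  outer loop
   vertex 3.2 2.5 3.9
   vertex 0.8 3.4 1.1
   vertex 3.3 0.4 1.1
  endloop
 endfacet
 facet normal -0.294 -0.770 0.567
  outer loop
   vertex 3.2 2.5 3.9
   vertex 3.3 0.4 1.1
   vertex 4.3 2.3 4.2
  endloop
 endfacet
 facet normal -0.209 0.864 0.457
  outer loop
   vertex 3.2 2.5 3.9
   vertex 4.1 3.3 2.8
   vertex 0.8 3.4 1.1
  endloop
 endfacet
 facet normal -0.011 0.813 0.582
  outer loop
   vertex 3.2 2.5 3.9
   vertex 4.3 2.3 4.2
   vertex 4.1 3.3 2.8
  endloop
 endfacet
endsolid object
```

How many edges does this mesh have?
12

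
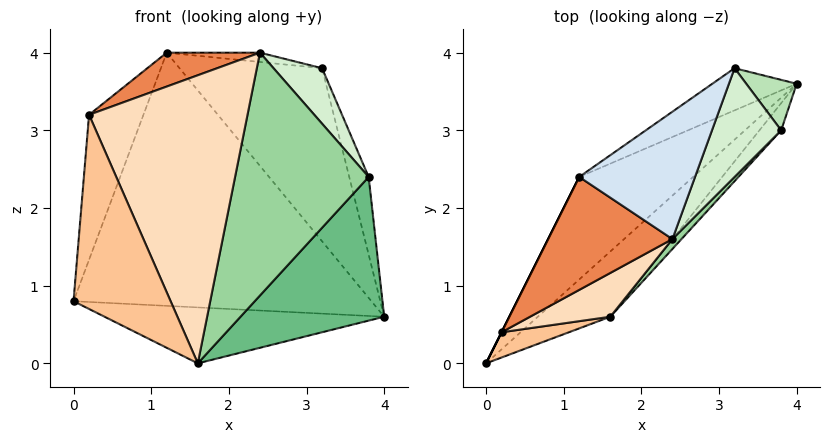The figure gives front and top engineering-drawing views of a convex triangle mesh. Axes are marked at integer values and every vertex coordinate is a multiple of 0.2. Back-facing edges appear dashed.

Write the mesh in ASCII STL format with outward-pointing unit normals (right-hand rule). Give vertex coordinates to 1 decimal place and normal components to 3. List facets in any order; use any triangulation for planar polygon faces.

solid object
 facet normal -0.649 0.705 -0.286
  outer loop
   vertex 1.2 2.4 4.0
   vertex 4.0 3.6 0.6
   vertex 0.0 0.0 0.8
  endloop
 endfacet
 facet normal -0.576 0.795 -0.194
  outer loop
   vertex 1.2 2.4 4.0
   vertex 3.2 3.8 3.8
   vertex 4.0 3.6 0.6
  endloop
 endfacet
 facet normal -0.894 0.447 0.000
  outer loop
   vertex 1.2 2.4 4.0
   vertex 0.0 0.0 0.8
   vertex 0.2 0.4 3.2
  endloop
 endfacet
 facet normal 0.049 0.073 0.996
  outer loop
   vertex 1.2 2.4 4.0
   vertex 2.4 1.6 4.0
   vertex 3.2 3.8 3.8
  endloop
 endfacet
 facet normal -0.188 -0.282 0.941
  outer loop
   vertex 1.2 2.4 4.0
   vertex 0.2 0.4 3.2
   vertex 2.4 1.6 4.0
  endloop
 endfacet
 facet normal -0.529 0.552 -0.644
  outer loop
   vertex 1.6 0.6 0.0
   vertex 0.0 0.0 0.8
   vertex 4.0 3.6 0.6
  endloop
 endfacet
 facet normal 0.400 -0.909 0.118
  outer loop
   vertex 1.6 0.6 0.0
   vertex 0.2 0.4 3.2
   vertex 0.0 0.0 0.8
  endloop
 endfacet
 facet normal 0.436 -0.890 0.135
  outer loop
   vertex 1.6 0.6 0.0
   vertex 2.4 1.6 4.0
   vertex 0.2 0.4 3.2
  endloop
 endfacet
 facet normal 0.787 -0.606 -0.115
  outer loop
   vertex 3.8 3.0 2.4
   vertex 1.6 0.6 0.0
   vertex 4.0 3.6 0.6
  endloop
 endfacet
 facet normal 0.723 -0.691 0.028
  outer loop
   vertex 3.8 3.0 2.4
   vertex 2.4 1.6 4.0
   vertex 1.6 0.6 0.0
  endloop
 endfacet
 facet normal 0.922 0.324 0.210
  outer loop
   vertex 3.8 3.0 2.4
   vertex 4.0 3.6 0.6
   vertex 3.2 3.8 3.8
  endloop
 endfacet
 facet normal 0.827 -0.255 0.500
  outer loop
   vertex 3.8 3.0 2.4
   vertex 3.2 3.8 3.8
   vertex 2.4 1.6 4.0
  endloop
 endfacet
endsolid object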